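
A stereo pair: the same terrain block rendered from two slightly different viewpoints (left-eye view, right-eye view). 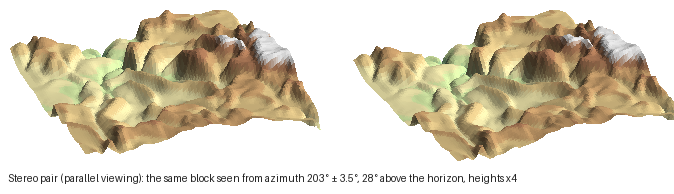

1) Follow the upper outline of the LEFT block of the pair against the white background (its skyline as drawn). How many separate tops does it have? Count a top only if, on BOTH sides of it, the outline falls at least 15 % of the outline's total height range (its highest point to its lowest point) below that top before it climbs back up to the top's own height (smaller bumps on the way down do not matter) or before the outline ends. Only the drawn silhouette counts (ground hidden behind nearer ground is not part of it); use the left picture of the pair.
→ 1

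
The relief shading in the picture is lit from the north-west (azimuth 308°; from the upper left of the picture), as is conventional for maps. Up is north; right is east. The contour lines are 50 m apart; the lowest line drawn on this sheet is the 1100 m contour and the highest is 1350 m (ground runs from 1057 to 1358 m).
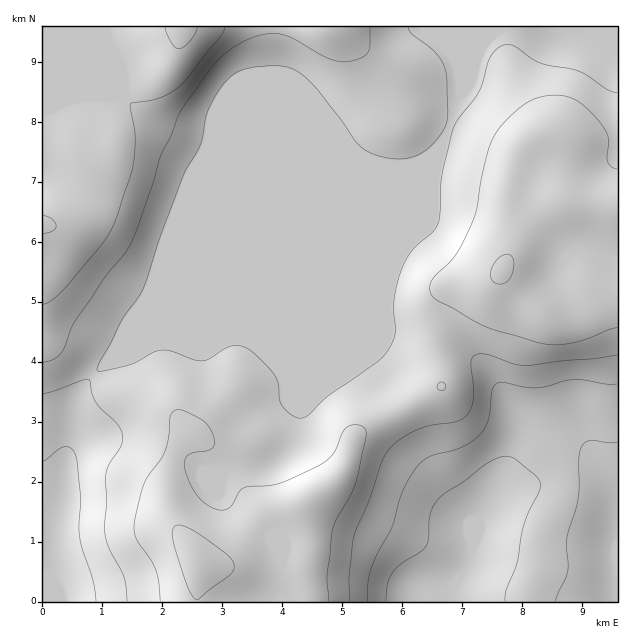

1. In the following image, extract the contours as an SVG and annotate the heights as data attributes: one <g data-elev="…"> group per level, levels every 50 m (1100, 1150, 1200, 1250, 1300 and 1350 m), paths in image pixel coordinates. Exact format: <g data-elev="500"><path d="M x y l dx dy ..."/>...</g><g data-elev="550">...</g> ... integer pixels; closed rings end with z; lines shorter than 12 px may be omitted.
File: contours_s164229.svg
<g data-elev="1100"><path d="M386 601l2-18 4-10 9-9 20-12 6-7 2-7 1-24 7-14 8-7 19-12 23-17 10-6 9-2 9 3 20 16 4 5 2 6-3 7-9 18-5 13-6 37-12 28-1 12"/><path d="M555 601l13-30-1-31 11-42 1-38 2-12 3-5 6-3 20 3 7-1"/></g><g data-elev="1150"><path d="M367 601l1-19 3-14 7-15 14-25 9-32 8-18 9-12 9-8 34-11 11-5 8-7 8-14 4-30 4-7 7-2 21 5 14 1 37-9 32 5 10 0"/><path d="M43 461l21-14 7 1 4 6 5 42 0 41 13 43 3 21"/></g><g data-elev="1200"><path d="M350 601l-1-25 5-39 15-38 15-42 10-13 18-12 18-6 27-5 10-6 4-7 2-9-2-35 2-8 5-2 7 0 29 10 12 2 91-11"/><path d="M43 394l45-15 2 2 3 15 3 7 20 20 5 7 2 8-1 6-13 21-3 9 1 28-2 27 4 18 15 30 3 24"/><path d="M617 93l-10-4-19-13-10-5-30-6-10-3-26-17-9 0-8 6-7 10-9 30-21 29-5 9-12 49-1 33-2 14-5 7-21 18-11 21-6 24-2 14 2 22-4 14-6 9-6 7-48 33-26 23-9 0-11-8-5-7-2-18-5-11-19-20-13-7-8 0-6 1-18 12-7 2-8-1-25-10-9 0-30 15-27 6-6-1 2-7 12-20 10-21 17-24 6-10 16-50 22-60 19-34 7-33 8-17 8-11 11-10 12-5 28-2 17 2 10 7 13 12 26 33 14 21 8 7 11 6 12 4 14 1 10-1 15-7 13-13 8-12 2-15-1-33-4-14-9-13-23-18-2-6"/></g><g data-elev="1250"><path d="M329 601l-2-25 5-45 4-11 14-24 6-15 10-43-1-9-7-4-9 1-6 6-9 21-11 10-43 20-36 5-5 4-9 15-4 3-6 0-12-5-10-9-8-13-6-17 1-7 4-5 19-3 4-3 3-6-3-9-4-8-6-5-17-9-7-1-5 1-3 5-2 22-4 16-16 23-5 9-9 39 0 7 3 8 14 20 5 11 3 12 1 18"/><path d="M439 390l3 1 3-2 1-2-1-4-3-1-3 1-2 4z"/><path d="M43 362l10-2 9-8 14-33 30-43 23-29 7-16 16-44 9-31 10-21 7-20 28-40 12-15 12-10 15-9 15-6 14-2 9 2 9 3 39 21 10 3 11-1 10-4 6-5 2-7 0-18"/><path d="M617 169l-6-2-3-5 1-21-4-11-10-13-14-14-12-6-13-2-17 2-13 6-21 18-12 17-7 22-9 48-4 14-16 31-8 10-15 14-4 11 1 6 5 5 43 25 15 6 47 13 15 2 16-2 45-15"/></g><g data-elev="1300"><path d="M194 598l5 1 30-23 5-6 0-6-7-9-26-20-16-8-9-2-4 6 2 13 13 41z"/><path d="M43 304l10-5 14-13 35-42 12-19 17-50 3-13 1-26-5-28 1-5 27-5 11-4 9-6 10-11 32-40 5-10"/><path d="M496 283l8 0 7-6 3-15-2-5-2-2-5-1-5 3-7 9-2 10 1 4z"/></g><g data-elev="1350"><path d="M43 234l10-3 3-5-4-7-9-4"/><path d="M165 27l7 16 4 5 3 1 5-2 7-7 5-7 1-6"/></g>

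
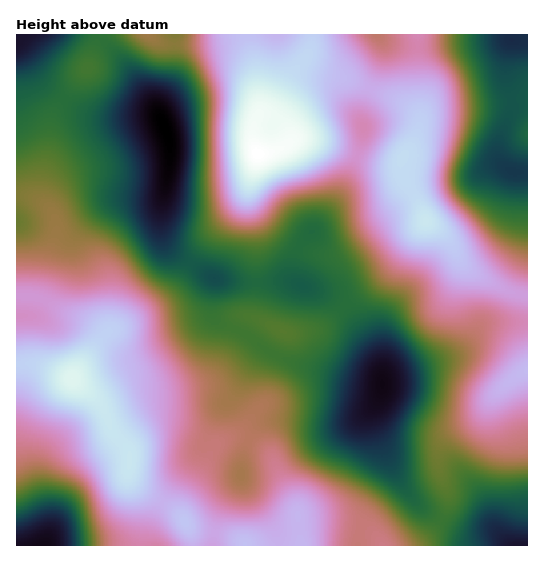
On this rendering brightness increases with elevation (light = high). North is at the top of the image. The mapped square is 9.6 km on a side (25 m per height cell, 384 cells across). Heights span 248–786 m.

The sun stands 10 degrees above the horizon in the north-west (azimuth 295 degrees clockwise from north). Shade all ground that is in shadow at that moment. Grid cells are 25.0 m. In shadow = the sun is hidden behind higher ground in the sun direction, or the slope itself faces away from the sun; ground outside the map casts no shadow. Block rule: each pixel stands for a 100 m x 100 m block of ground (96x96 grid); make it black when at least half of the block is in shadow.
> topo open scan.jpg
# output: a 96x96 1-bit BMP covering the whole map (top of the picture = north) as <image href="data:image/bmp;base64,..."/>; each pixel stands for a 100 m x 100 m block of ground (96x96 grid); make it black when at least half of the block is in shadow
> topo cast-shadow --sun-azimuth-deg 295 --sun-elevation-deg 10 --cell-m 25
<image width="96" height="96" href="data:image/bmp;base64,Qk2+BAAAAAAAAD4AAAAoAAAAYAAAAGAAAAABAAEAAAAAAIAEAAATCwAAEwsAAAIAAAAAAAAA////AAAAAAAAAAAAAAAAAAAAAAAAAAAAAAAAAAAAAAAAAAAAAAAAAAAAAAAAAAAAAAAAAAAAAAAYAAAAAAAAAAAABgB8AAAAAAAAAAAADwB8AAAAAAAAAAAADgB8AAAAAAAAAAAAAAB4AAAAAAAAAAAAAABwAAAAAAAAAAAAAAAgAAAAAAAAAAAAAAAAAAAAAAAAAAAAAAAAAAAAAAAAAAAAAAAAAAAAAAAAAAAAAAAAAAB4AAAAAAAAAAAAAAB8AAAAAAAAAAAAAAB8AAAAAAAAAAAAAAB8AAAAAAAAAAAAAAA4AAAAAAAAAAAAAAAAAAAAAAAAAAAAAAAAAAAAAAAAAAAAAAAAAAAAAAAAAAAAAAAAAAAAAAAAAAAAAAAAAAACOAAAAAAAAAAAAAAAfAAAAAAAAAAAAAAAfAAAAAAAAAAAAAAAPAAAAAAAAAAAAAAAGAAAAAAAAAAAAAAAAAAAAAAAAAAAAAAAAAAAAAAAAAAAAAAAAAAAAAAAAAAAAAAAAAAAAAAAAAAAAAAAAAAAAAAAAAAAAAAAA8AAAAAAAAAAAAAAA8AAAAAAAAAAAAAAA8AAAAAAAAAAAAAAAYAAAAAAAAAAAAAAAAAAAAAAAAAAAAAAAAAAAAAAAAB4AAAAAAAAAAAAAAD+AAAAAAAAAAAAAAD+AAAAAAAAAAAAAAB8AAAAAAAAAAAAAAA4AAAAAAAAAAAAAAAAAAAAAAAAAAAAAAAAAAAAAAAAAAAAAAAAAAAAAAAAAAAAAAAAAAAAAAAAAAAAAAAAAAAAAAAAAAAAAAAAAAAAAAAAAAAAAAAAAAAAAAAAAAAAAAAAAAAAAAAAAAAAAAAAAAAAAAAAAAAAAAAAAAAAAAAAAAAAAAAAAAAAAAAAAAAAAAAAAAAAAAAAAAAAAAAAAAAAAAAAAAAAAAAAAAA8AAAAAAAAAAAAAAH/gAAAAAAAAAAAAAf/wAAAAAAAAAAAAA//4AAAAAAAAAAAAA//8AAAAAAAAAAAAA//8AAADwAAAAAAAA//8AAAf8AAAAAAAA//+AAB/+AAAAAAAA//+AAB//AAAAAAAAf//AAD//gAAADAAAf//AAD//wAAADAAAP//gAH//4AAADAAAP//gAH//4AAAAAAAD//gAH//4AAAAAAAAP/gAH//4AAAAAAAAD/gAD//4AAAAAAAAB/wAD//wAAAAAAAAAfwAD//wAAAAAAAAAPgAB//wAAAAAAAAAHgAB//gAAAAAAAAAHAAB//gAAAAAAAAAAAAA//gAAAAAAAAAAAAA//gAAAAAAAAAAAAA//gAAAAAAAAAAAAA//AAAAAAAAAAAAAA//AAAB8AAAAAAAAA/+AAAD8AAAAAAAAAf+AAAD8AAAAAAAAAf8AAAB4AAAAAAAAAf4AAABgAAAAAAAAAfwAAAAAAAAAAAAAAfgAAAAAAAAAAAAAAOAAAAAAAAAAAAAAAAAAAAAAAAAAAAAAACAAAAAAAAAAAAAAAfgAAAAAAAAAAAAAB/AAAAAAAAAAAAAAB+AAAAAAAAAAAAAAD+AA="/>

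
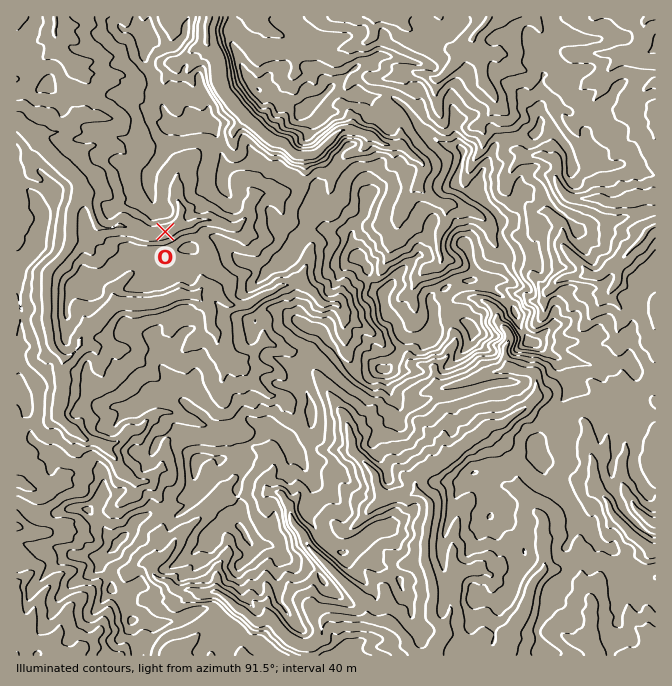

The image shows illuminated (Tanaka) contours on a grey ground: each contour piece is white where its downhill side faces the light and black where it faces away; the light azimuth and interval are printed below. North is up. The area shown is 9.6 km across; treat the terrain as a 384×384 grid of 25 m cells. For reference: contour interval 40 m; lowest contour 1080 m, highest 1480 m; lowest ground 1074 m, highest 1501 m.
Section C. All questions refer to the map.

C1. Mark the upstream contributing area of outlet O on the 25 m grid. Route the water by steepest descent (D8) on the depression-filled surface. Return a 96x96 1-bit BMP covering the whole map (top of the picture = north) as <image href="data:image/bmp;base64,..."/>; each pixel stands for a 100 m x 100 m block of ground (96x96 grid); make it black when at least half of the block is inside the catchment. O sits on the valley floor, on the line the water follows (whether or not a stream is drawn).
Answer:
<image width="96" height="96" href="data:image/bmp;base64,Qk2+BAAAAAAAAD4AAAAoAAAAYAAAAGAAAAABAAEAAAAAAIAEAAATCwAAEwsAAAIAAAAAAAAA////AAAAAAAAAAAAAAAAAAAAAAAAAAAAAAAAAAAAAAAAAAAAAAAAAAAAAAAAAAAAAAAAAAAAAAAAAAAAAAAAAAAAAAAAAAAAAAAAAAAAAAAAAAAAAAAAAAAAAAAAAAAAAAAAAAAAAAAAAAAAAAAAAAAAAAAAAAAAAAAAAAAAAAAAAAAAAAAAAAAAAAAAAAAAAAAAAAAAAAAAAAAAAAAAAAAAAAAAAAAAAAAAAAAAAAAAAAAAAAAAAAAAAAAAAAAAAAAAAAAAAAAAAAAAAAAAAAAAAAAAAAAAAAAAAAAAAAAAAAAAAAAAAAAAAAAAAAAAAAAAAAAAAAAAAAAAAAAAAAAAAAAAAAAAAAAAAAAAAAAAAAAAAAAAAAAAAAAAAAAAAAAAAAAAAAAAAAAAAAAAAAAAAAAAAAAAAAAAAAAAAAAAAAAAAAAAAAAAAAAAAAAAAAAAAAAAAAAAAAAAAAAAAAAAAAAAAAAAAAAAAAAAAAAAAAAAAAAAAAAAAAAAAAAAAAAAAAAAAAAAAAAAAAAAAAAAAAAAAAAAAAAAAAAAAAAAAAAAAAAAAAAAAAAAAAAAAAAAAAAAAAAAAAAAAAAAAAAAAAAAAAAAAAAAAAAAAAAAAAAAAAAAAAAAAAAAAAAAAAAAAAAAAAAAAAAAAAAAAAAAAAAAAAAAAAAAAAAAAAAAAAAAAAAAAAAAAAAAAAAAAAAAAAAAAAAAAAAAAAAAAAAAAAAAAAAAAAAAAAAAAAAAAAAAAAAAAAAAAAAAAAAAAAAAAAAAAAAAAAAAAAAAAAAAAAAAAAAAAAAAAAAAAAAAAAAAAAAAAAAAAAAAAAAAAAAAAAAAAAAAAAAAAAAAAAAAAAAAAAAAAAAAAAAAAAAAAAAAAAAAAAAAAAAAAAAAAAAAAAAAAAAAAAAAAAAAAAAAAAAAAAAAAAAAAAAAAAAAAAAADgAAAAAAAAAAAAAAf4AAAAAAAAAAAAAA/4AAAAAAAAAAAAPg/8AAAAAAAAAAAAPz/+AAAAAAAAAAAAP///AAAAAAAAAAAAP///AAAAAAAAAAAAP///AAAAAAAAAAAAP///AAAAAAAAAAAAf///AAAAAAAAAAAAf///gAAAAAAAAAAA////gAAAAAAAAAAA////gAAAAAAAAAAA///8AAAAAAAAAAAA///wAAAAAAAAAAAAf+fAAAAAAAAAAAAAf+AAAAAAAAAAAAAAP+AAAAAAAAAAAAAAP+AAAAAAAAAAAAAAH8AAAAAAAAAAAAAAH8AAAAAAAAAAAAAAA4AAAAAAAAAAAAAAAAAAAAAAAAAAAAAAAAAAAAAAAAAAAAAAAAAAAAAAAAAAAAAAAAAAAAAAAAAAAAAAAAAAAAAAAAAAAAAAAAAAAAAAAAAAAAAAAAAAAAAAAAAAAAAAAAAAAAAAAAAAAAAAAAAAAAAAAAAAAAAAAAAAAAAAAAAAAAAAAAAAAAAAAAAAAAAAAAAAAAAAAAAAAAAAAAAAAAAAAAAAAAAAAAAAAAAAAAAAAAAAAAAAAAAAAAAAAAAAAAAAAAAAAAAAA="/>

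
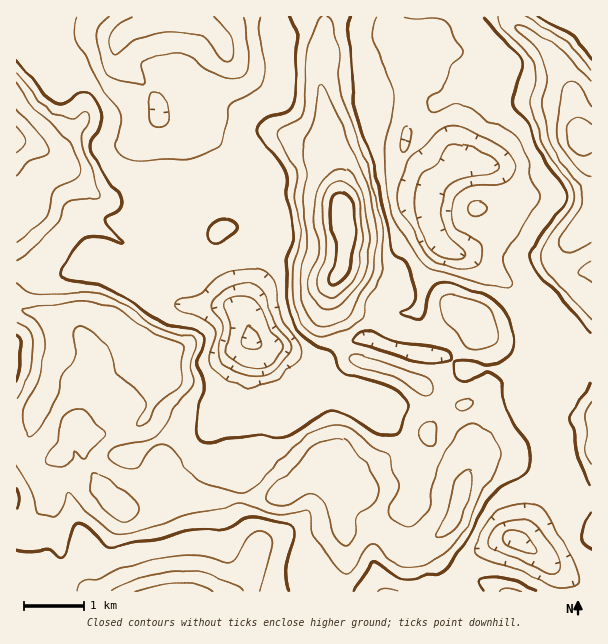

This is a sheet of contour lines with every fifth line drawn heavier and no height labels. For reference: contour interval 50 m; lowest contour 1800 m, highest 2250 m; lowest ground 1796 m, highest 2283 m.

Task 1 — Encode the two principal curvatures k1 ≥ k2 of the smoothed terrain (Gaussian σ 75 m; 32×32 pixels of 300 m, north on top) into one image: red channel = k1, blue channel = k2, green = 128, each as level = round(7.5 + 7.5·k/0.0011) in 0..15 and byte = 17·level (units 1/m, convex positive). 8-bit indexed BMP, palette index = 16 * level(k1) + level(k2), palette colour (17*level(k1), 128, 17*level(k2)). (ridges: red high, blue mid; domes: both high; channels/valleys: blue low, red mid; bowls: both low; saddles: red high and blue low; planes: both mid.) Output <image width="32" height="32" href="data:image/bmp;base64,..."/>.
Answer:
<image width="32" height="32" href="data:image/bmp;base64,Qk02CAAAAAAAADYEAAAoAAAAIAAAACAAAAABAAgAAAAAAAAEAAATCwAAEwsAAAABAAAAAAAAAIAAABGAAAAigAAAM4AAAESAAABVgAAAZoAAAHeAAACIgAAAmYAAAKqAAAC7gAAAzIAAAN2AAADugAAA/4AAAACAEQARgBEAIoARADOAEQBEgBEAVYARAGaAEQB3gBEAiIARAJmAEQCqgBEAu4ARAMyAEQDdgBEA7oARAP+AEQAAgCIAEYAiACKAIgAzgCIARIAiAFWAIgBmgCIAd4AiAIiAIgCZgCIAqoAiALuAIgDMgCIA3YAiAO6AIgD/gCIAAIAzABGAMwAigDMAM4AzAESAMwBVgDMAZoAzAHeAMwCIgDMAmYAzAKqAMwC7gDMAzIAzAN2AMwDugDMA/4AzAACARAARgEQAIoBEADOARABEgEQAVYBEAGaARAB3gEQAiIBEAJmARACqgEQAu4BEAMyARADdgEQA7oBEAP+ARAAAgFUAEYBVACKAVQAzgFUARIBVAFWAVQBmgFUAd4BVAIiAVQCZgFUAqoBVALuAVQDMgFUA3YBVAO6AVQD/gFUAAIBmABGAZgAigGYAM4BmAESAZgBVgGYAZoBmAHeAZgCIgGYAmYBmAKqAZgC7gGYAzIBmAN2AZgDugGYA/4BmAACAdwARgHcAIoB3ADOAdwBEgHcAVYB3AGaAdwB3gHcAiIB3AJmAdwCqgHcAu4B3AMyAdwDdgHcA7oB3AP+AdwAAgIgAEYCIACKAiAAzgIgARICIAFWAiABmgIgAd4CIAIiAiACZgIgAqoCIALuAiADMgIgA3YCIAO6AiAD/gIgAAICZABGAmQAigJkAM4CZAESAmQBVgJkAZoCZAHeAmQCIgJkAmYCZAKqAmQC7gJkAzICZAN2AmQDugJkA/4CZAACAqgARgKoAIoCqADOAqgBEgKoAVYCqAGaAqgB3gKoAiICqAJmAqgCqgKoAu4CqAMyAqgDdgKoA7oCqAP+AqgAAgLsAEYC7ACKAuwAzgLsARIC7AFWAuwBmgLsAd4C7AIiAuwCZgLsAqoC7ALuAuwDMgLsA3YC7AO6AuwD/gLsAAIDMABGAzAAigMwAM4DMAESAzABVgMwAZoDMAHeAzACIgMwAmYDMAKqAzAC7gMwAzIDMAN2AzADugMwA/4DMAACA3QARgN0AIoDdADOA3QBEgN0AVYDdAGaA3QB3gN0AiIDdAJmA3QCqgN0Au4DdAMyA3QDdgN0A7oDdAP+A3QAAgO4AEYDuACKA7gAzgO4ARIDuAFWA7gBmgO4Ad4DuAIiA7gCZgO4AqoDuALuA7gDMgO4A3YDuAO6A7gD/gO4AAID/ABGA/wAigP8AM4D/AESA/wBVgP8AZoD/AHeA/wCIgP8AmYD/AKqA/wC7gP8AzID/AN2A/wDugP8A/4D/AId2t4a3poaFdHR0lqSWlbmmlLR0g6aFhZbG9saVlKOWhHXHhZamp6enp6e4poSGuJaE6YKTybiloqWmp5Vgk6W5lbd0g7V0hIWGhpaWY3WnlZfYktXZ1+ikkHBgcIOnt8mnp3F1yLinl3aGl4ZScIGWuLiWtXWV5/mFclFzt6anpqenkqjJycfXt6eotMXZtHK2l6aEZHWF+KaTtqW2hnWVx4WUybiXhYWnx8fF1vnXpaeYqaiUhYXo14R1lpZ2Y7e3haXGl4WVuLd1dHRzlseXiJioh4Zzl7jXppaXlnSDx5e4lqNSY6e4doWXqKeVpsiouKe3hHSUl7eop6iFgrfnhJaX2MWlkpWGhZeXhoSEuLm6lYWzuZWGuZeXhoR0ldiWlbmWc9fJlYZ1dYanhnOEt5VzZIW4loWlhpd1haal2MiElbVkc9alc4aFhqindYSkg3R1Y7SVuMiFhnZ2hZSV55dllqWmqNnYtLXW1uandoWTc4TW+Kd0laeXhnd2cnTnp4Z1l5iIuMVyo3RBpOaFhOj49+aUpIOClJaGh4eFdMe4lnSXl6fZ+bZxQlNAsLKh0qOAgHJzlMi2poWHdnWDxbd0lrfn9qXF9teAgZWm2beScMbY1reV2smmhYd1gfjoyNfY+cZwcYKzkWByp7fYxsizhIRjpsjqyJSGhXDWlZSlyLekgHSGl8aCY4OTp9f5pGJyqJLY6aejk4Rw1feFhXKBgYKFhneHp8a2tJKnyPr6xqGntOWmkpKFgsf1g4SEl3Z1hpeXl4eFlpaXkqaF1feWgbfFcVCBl5fF2caVqIWFloa3p4aHhbe5loVzcpXG+KiTtZNwk5SlhpPH6bi4uJSGloV1h5iFptm4lnNyqNj4p5WlgJDKuZaGhYLX16e5hHO2xpaHh3eFlIWGgqSm6vuoc4NwksvKt5Z2c2Lkt5alx9eVhXeHh4eHh4dylaX3+LeBlXOStbi2xaZzUOSFdqjppXSHl5iXiIeHdmOVxaPltoKlhZVycVBypYGn9rfGyMZCdYaHh4eHh4aDlseol+aUlYO3hmR0dYWEprnquJeX1JWFhnWGl4eHlcbot6fI13GmcsaFdIeXhnO32vuWtqPY2ZWYdXWHmIeWpYWDxuilcqiDp7emp6eVlLbGx8dzUse3lZeFhoeYp6eWZGPn54OWmJWXqJeXhqamqMjHlXF1paaDlZeHhqeWhKWFg/jHhJeHhYaHiIiGhXS219lxhYenpnCoqJiYp1JztoaE+LiWdZd0hYaHh3ZSc+fnlXSHl6alYJWnqKimcnXIhnTXyIWFhYOohoeGgZT2+MiSh4enhaRjcIGCgnJ1hLiFlbbHhYZzY5R1hnS0+viUgoQ="/>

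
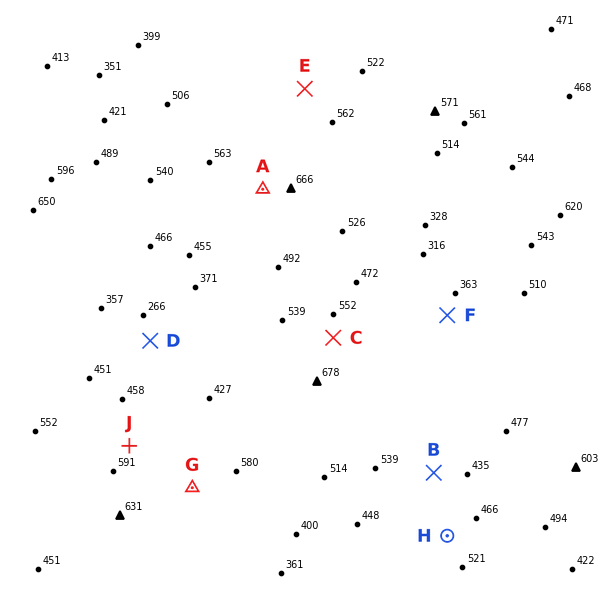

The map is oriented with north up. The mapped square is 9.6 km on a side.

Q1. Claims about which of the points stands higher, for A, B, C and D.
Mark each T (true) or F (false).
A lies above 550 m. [T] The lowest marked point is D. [T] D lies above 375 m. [F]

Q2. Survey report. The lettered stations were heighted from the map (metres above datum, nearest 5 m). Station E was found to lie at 530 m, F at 380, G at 590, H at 470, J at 540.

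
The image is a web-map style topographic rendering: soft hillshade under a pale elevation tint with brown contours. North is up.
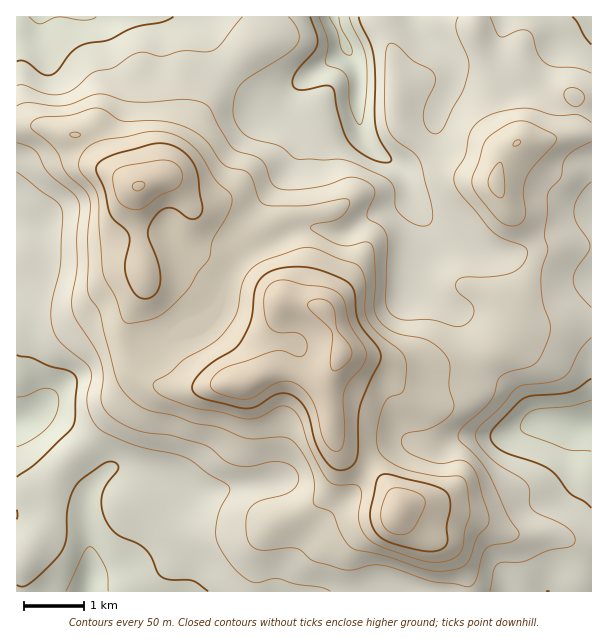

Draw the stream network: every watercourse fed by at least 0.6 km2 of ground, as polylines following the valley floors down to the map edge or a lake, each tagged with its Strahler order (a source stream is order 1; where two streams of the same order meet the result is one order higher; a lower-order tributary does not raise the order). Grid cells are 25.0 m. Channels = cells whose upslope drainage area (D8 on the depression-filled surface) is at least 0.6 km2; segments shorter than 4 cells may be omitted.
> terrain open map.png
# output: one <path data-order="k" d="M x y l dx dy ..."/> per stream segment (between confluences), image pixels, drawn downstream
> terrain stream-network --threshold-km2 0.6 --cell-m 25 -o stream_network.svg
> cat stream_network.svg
<path data-order="1" d="M192 591l-13 0"/><path data-order="2" d="M284 591l-6 0"/><path data-order="1" d="M323 591l-39 0"/><path data-order="1" d="M414 591l-48 0"/><path data-order="2" d="M89 584l0 7-2 0"/><path data-order="1" d="M110 569l-8 0-3 1-9 9 0 3-1 2"/><path data-order="1" d="M501 567l5 9 0 5 1 1 0 9 5 0"/><path data-order="1" d="M309 537l-18 20-6 10 0 3-1 2 0 19"/><path data-order="1" d="M551 501l3-1 18-18 0-44 12-12 7 0 0-1"/><path data-order="1" d="M174 495l-1 0-3-3"/><path data-order="2" d="M170 492l-9-9"/><path data-order="2" d="M92 486l-5 8 0 4-1 2 0 30 1 1 0 8 2 1 0 44"/><path data-order="2" d="M161 483l-5-4-6-3-12-3-1-2-5 0-1-1-23 0-16 16"/><path data-order="1" d="M102 474l-10 11 0 1"/><path data-order="1" d="M174 474l-1 9-12 0"/><path data-order="2" d="M417 444l29 0"/><path data-order="2" d="M446 444l12-6 43 0 2-1 7-2 12-6 3-3 3 0 5-3 31 0"/><path data-order="1" d="M288 437l0 27-3 6-10 10-3 2-6 0-2 1-9 0-1 2-9 0-2 1-9 0-1 2-9 0-2 1-7 0-2 2-16 0-2 1-25 0"/><path data-order="2" d="M564 423l27 0"/><path data-order="2" d="M27 417l-6 3-4 0 0 2"/><path data-order="1" d="M393 408l9 20 3 3 0 1 12 12"/><path data-order="1" d="M39 405l-12 12"/><path data-order="1" d="M59 393l-21 20-9 4"/><path data-order="1" d="M54 387l-6 8 0 1-6 6 0 2-13 13"/><path data-order="1" d="M501 384l36 36 8 0 1 2 17 0 1 1"/><path data-order="1" d="M591 375l0 48"/><path data-order="1" d="M159 344l3-3 5 0 3-2 3-3 1 0 3-3 2 0 3-3 10-6 26-25 0-2 7-10"/><path data-order="1" d="M288 341l-36 0-28-29-2 0 0-6 2-1 0-5 1-1 0-12"/><path data-order="1" d="M450 309l-3-3-6-3-4-4-2 0-21-21 0-9"/><path data-order="1" d="M408 291l2-3 0-4 1-2 2-12 1-1"/><path data-order="1" d="M17 287l0 4"/><path data-order="2" d="M225 287l2-2 0-4"/><path data-order="1" d="M591 284l0-5"/><path data-order="2" d="M227 281l1-2 0-3 3-3 5-9 15-15 6-3 3 0 4-3 3 0 5-3 3 0 19-10 5 0 1-2 20 0 1 2 5 0 1 1 21 0 6-4 2 0 7-8 11-6 3 0 1-1 6 0 2-2 6 0 6-3 10-10 0-12"/><path data-order="2" d="M414 269l2-8 3-3 1-4 5-6 0-26-9-12-2-6"/><path data-order="1" d="M489 252l-3 0-22-12-3 0-5-3-3 0-6-3-10-9-2 0-21-21"/><path data-order="1" d="M39 237l0-1-10-11"/><path data-order="1" d="M173 236l0 1 46 47 5 0 3-3"/><path data-order="1" d="M33 227l-4-2"/><path data-order="2" d="M29 225l-5 0-1-1"/><path data-order="2" d="M23 224l-6 0 0-3"/><path data-order="1" d="M45 222l-1 2-21 0"/><path data-order="2" d="M591 206l0 7"/><path data-order="2" d="M414 204l-3-6-1-12-2-1"/><path data-order="1" d="M566 203l21 0 4 3"/><path data-order="1" d="M591 186l0 20"/><path data-order="3" d="M408 185l0-3-1-2-2-6-13-13-9-5-20-19 0-3-3-6 0-9-1-2 0-42-2-1 0-6-7-15-8-8"/><path data-order="1" d="M282 183l0-1 8-9 4-9 0-3 2-2 0-39-3-3 0-24 24-24"/><path data-order="1" d="M17 180l0 41"/><path data-order="1" d="M255 129l3-3 3-6 42-42"/><path data-order="1" d="M437 122l0-8 1-1 0-3 14-24 0-24-3-6-32-32 0-4-1-3-2 0"/><path data-order="1" d="M252 117l2-1 7-2 9-4 32-32 1 0"/><path data-order="1" d="M525 89l-6 0-6-3-15-15-1-3 0-18 1-2 0-4 2-2 0-4 1-2 0-6 2-1 0-12 3 0"/><path data-order="2" d="M303 78l3-3 11-6"/><path data-order="1" d="M114 72l-3-6 0-21-1-1 0-12-2-3-12-12"/><path data-order="2" d="M317 69l6-4 1 0 5-5 1 0 11-10 1 0 0-5"/><path data-order="1" d="M47 60l0-3-2-1 0-3-3-6 0-5-1-1 0-24"/><path data-order="3" d="M342 45l-1-3 0-10-5-8-1-7"/><path data-order="2" d="M96 17l-15 0"/><path data-order="1" d="M200 17l-104 0"/>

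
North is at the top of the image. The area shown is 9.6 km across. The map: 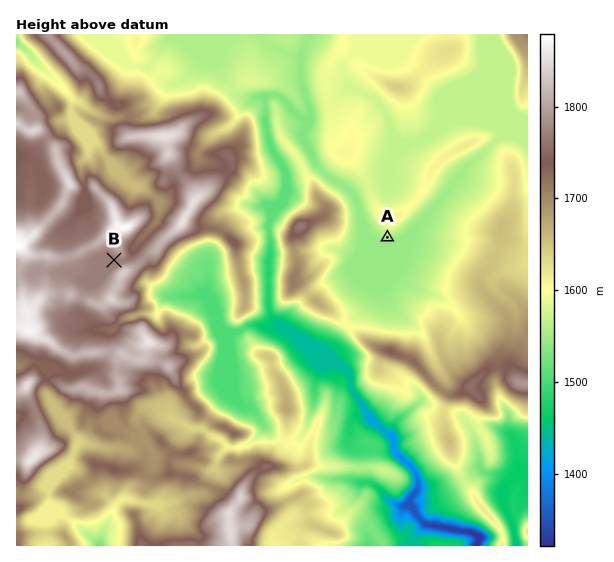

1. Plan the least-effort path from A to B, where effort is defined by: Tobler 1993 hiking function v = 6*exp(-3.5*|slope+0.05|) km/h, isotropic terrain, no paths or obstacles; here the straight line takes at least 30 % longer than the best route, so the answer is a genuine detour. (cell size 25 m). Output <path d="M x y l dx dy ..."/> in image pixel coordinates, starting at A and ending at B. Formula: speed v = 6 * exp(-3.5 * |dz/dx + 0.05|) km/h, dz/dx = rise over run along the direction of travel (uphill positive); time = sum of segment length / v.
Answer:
<path d="M387 237l-8-4-37-37-19-9-5-6-5-2-3 0-3 1-9 19-5 2-6 6-8 4-10 0-3 1-7 0-2 1-18 0-2 2-10 0-58 29-11 11-3 1-9 0-13 7-11 0-3-2-2 0-3-1"/>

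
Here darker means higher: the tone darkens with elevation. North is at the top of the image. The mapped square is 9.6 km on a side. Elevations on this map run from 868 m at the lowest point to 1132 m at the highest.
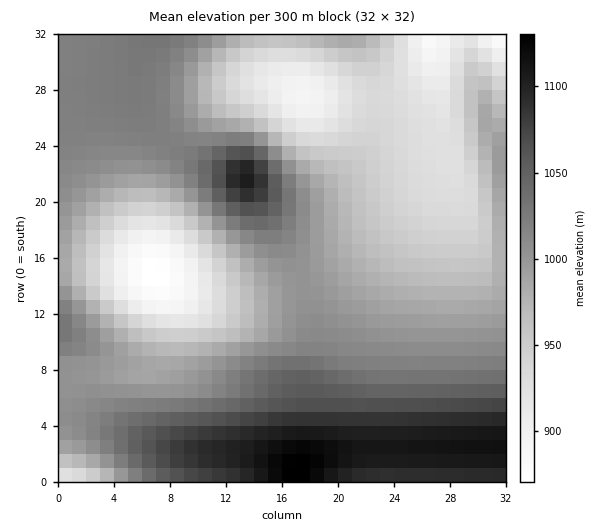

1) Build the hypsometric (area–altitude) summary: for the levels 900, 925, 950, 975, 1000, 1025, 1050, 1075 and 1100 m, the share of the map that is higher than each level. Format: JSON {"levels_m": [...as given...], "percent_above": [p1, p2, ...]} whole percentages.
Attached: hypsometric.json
{"levels_m": [900, 925, 950, 975, 1000, 1025, 1050, 1075, 1100], "percent_above": [96, 89, 75, 63, 47, 26, 17, 12, 6]}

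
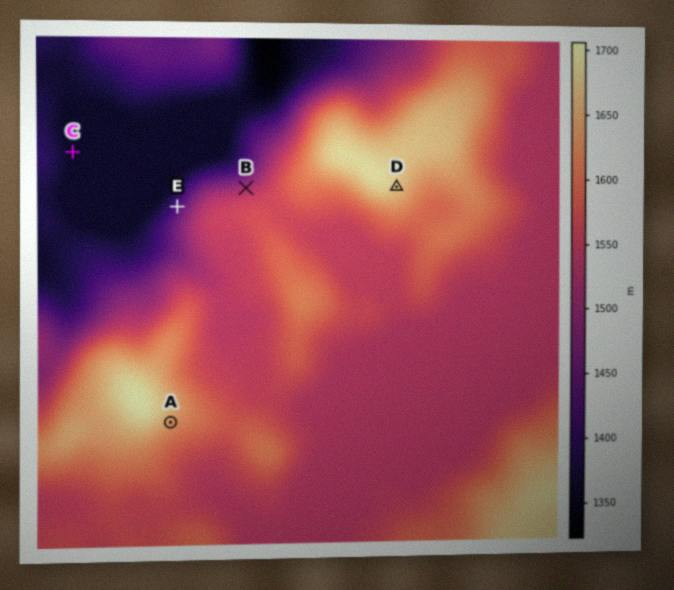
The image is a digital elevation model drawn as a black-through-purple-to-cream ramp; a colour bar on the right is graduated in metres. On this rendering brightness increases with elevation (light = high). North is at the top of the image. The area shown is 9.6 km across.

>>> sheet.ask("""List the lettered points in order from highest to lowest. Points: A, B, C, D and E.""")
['D', 'A', 'B', 'E', 'C']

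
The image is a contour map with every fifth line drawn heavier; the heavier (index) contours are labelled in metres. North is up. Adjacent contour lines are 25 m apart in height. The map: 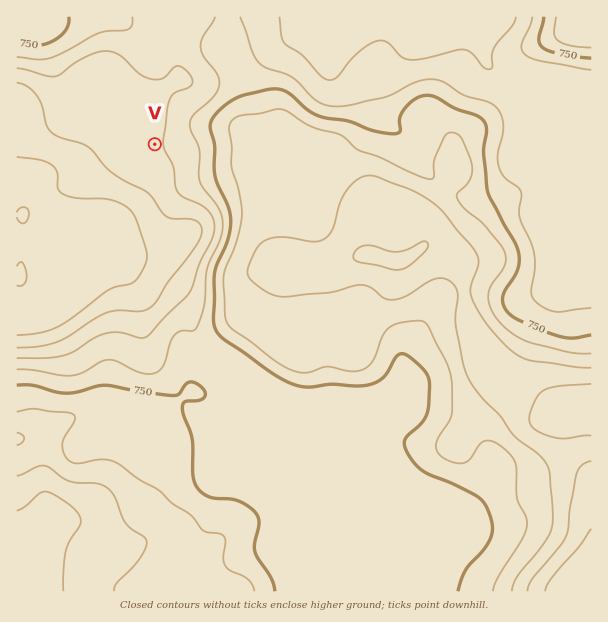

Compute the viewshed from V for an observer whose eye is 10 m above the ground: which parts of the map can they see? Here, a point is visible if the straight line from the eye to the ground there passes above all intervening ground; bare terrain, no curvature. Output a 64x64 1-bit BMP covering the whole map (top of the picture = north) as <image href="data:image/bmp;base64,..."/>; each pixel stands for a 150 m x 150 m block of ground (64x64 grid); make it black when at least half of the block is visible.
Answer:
<image width="64" height="64" href="data:image/bmp;base64,Qk0+AgAAAAAAAD4AAAAoAAAAQAAAAEAAAAABAAEAAAAAAAACAAATCwAAEwsAAAIAAAAAAAAA////AAAAAAAAAAAAAAAAAAAADAAAAAAAAAAMAAAAAAAAAAgAAAAAAAAACAAAAAAAABgIAAAAAAAAEAAAAAAAAAAw8AAAAAAADvBwAAAAAAD/8CAAAAAAAP/wAAAAAAAA//AAAAAAAAD/4AAAAAAAAP3gAAAAAAAAcAAAAAAAAAAAAAAAAAAAAAAAAAAAAAAAAAAAAAAAAAAAAAAAAAAAAB4BwAAAAAAA/5/AAAAAAAD//8AAAAAAAP//xAAAAAAA///+AAAAAAD///wAAAAAAP///AAAAAAA///4AAAAAAD///AAAAAAAP//8AAAAAAA///8AAAAAAD///4AAAAAAH///wAAAAAAf///AAAAAAD///8AAAAAAP///wAAAAAA////gAAAAAD////AAAAAAP//z8AAAAAA/8OHwAAAAAD/A4PgAAAAAP4DAcAAAAAA/AEBwAAAAAD8AAHAAAAAAPwAA4AAAAAA+AHHgAAAAADwA/8AAAAAAOAH/wAAAAAAwB//AAAAAADgH/8AAAAAAP4//4AAAAAAB///gAAAAAAH//8AAAAAAAP//gAAAAAAA//AAAAAAAAD/4AAAAAAAAf/gAAAAAAAH//AAAAAAAD//8AAAAAAAP///wAAAAAA///+AAAAAAD//3wAAAAAAP/8EAAAAAAAP/wAAAAAAAAf8AAAAAAAAA=="/>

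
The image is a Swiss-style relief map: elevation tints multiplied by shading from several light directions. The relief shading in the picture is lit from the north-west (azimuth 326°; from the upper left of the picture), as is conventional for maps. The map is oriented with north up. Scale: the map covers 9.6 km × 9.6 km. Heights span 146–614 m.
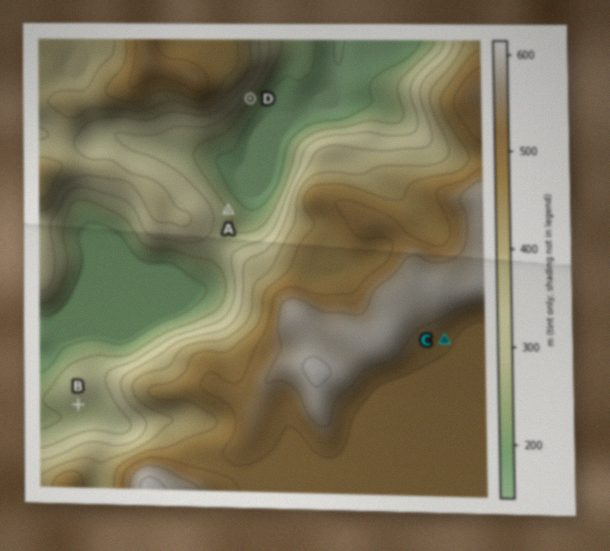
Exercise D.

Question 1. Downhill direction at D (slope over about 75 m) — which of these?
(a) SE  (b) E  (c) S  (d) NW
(a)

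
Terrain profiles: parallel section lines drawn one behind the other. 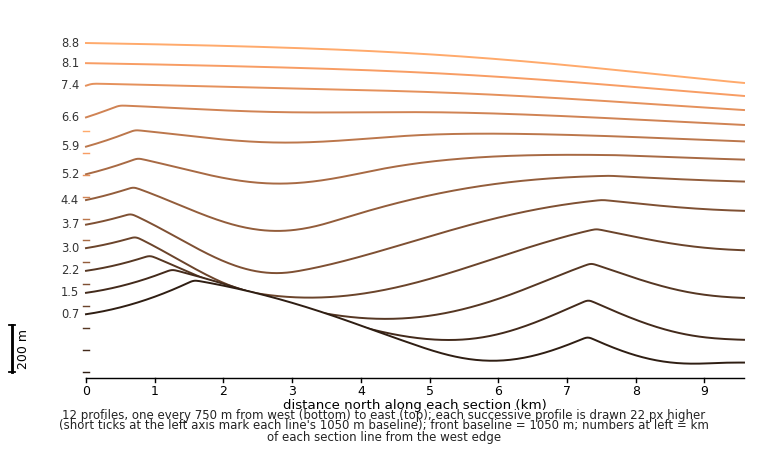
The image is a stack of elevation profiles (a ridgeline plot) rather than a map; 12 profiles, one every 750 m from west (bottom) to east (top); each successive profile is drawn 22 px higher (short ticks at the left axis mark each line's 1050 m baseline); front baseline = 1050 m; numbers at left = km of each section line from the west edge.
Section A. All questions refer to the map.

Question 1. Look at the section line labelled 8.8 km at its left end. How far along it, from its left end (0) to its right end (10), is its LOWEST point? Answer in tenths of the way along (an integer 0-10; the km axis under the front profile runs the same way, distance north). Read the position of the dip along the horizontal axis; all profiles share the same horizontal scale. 10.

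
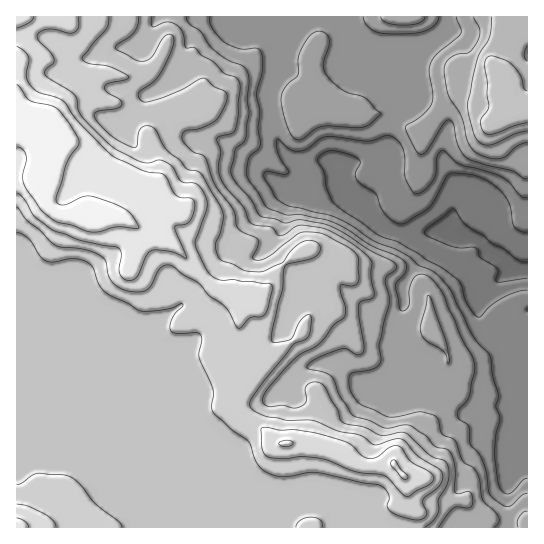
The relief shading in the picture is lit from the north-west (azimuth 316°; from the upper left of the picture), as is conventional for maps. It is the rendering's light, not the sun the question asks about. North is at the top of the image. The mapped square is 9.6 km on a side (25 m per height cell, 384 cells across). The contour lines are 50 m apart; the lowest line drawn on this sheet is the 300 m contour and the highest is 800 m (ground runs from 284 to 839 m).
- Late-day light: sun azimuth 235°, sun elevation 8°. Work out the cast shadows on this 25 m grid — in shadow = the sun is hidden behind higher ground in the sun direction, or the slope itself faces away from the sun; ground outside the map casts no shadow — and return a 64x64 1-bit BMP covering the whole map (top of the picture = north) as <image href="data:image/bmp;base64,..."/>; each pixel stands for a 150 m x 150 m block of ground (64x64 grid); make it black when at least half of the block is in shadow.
<image width="64" height="64" href="data:image/bmp;base64,Qk0+AgAAAAAAAD4AAAAoAAAAQAAAAEAAAAABAAEAAAAAAAACAAATCwAAEwsAAAIAAAAAAAAA////AAAAAAAAAAAAABAAAGAAAAAAIAAY4AAAAAAAPDwAAAAAAAA+fAAAAAAAAAZ+AAAAAAAAB34AAAAAAAAffgAAAAAAAP//AAAAAAAQ//8AAAAAAHn//gAAAAAB/f/+AAAAAD////4AAAAA/////gAAAAP/////AAAAB/H///8AAAAH4f/n/wAAAAPD/+D/AAAAAAP/gD4AAAAAB/gAHAAAAAAD4AA4AAAAAACAAHgAAAAAAAAA8AAAAAAACAHwAAAAAAAYA/AAAAAAABgD8AAAAAAAMgfwAAAAAIAyB+AAAAABwHMH4AAAAAHA44/wAAAAAOCHj/AAAAAG4A+f+AAAAN7gH5/4AAAB3gA8//AAAAPeAD//8AAAB+AAf//wAAAPwAH//+AAAB+cD//+AAAAMD/f//4AAABAP////gAABwJ////+AAAeA/////wAAAAb////jAAAAB////8AAAAAP///AAAAAAG///AADAAAB///+AAIAAAf///4AAAAAD///+AAAAAAf3//wAAAAAH/eE/AAAAAA/8AD4AAAAAH/wAfAAAAAA//AB8AAAAAf/8AHwAAAAD//wAfAAAAAP/wAF+AAAAA/AAA/4AAAAN4AgD/gAAABwMGAP+AAAAPDAAR/YAAAA94AAn8AAAAAAAAH/gAAAAAAAAf8AAAAAAAAZ/gAAAAAA=="/>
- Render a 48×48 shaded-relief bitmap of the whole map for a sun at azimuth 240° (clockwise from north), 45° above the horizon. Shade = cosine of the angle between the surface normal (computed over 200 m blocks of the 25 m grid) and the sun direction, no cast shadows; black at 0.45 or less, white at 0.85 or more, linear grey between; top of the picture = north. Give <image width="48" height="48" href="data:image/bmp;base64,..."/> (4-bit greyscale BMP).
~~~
<image width="48" height="48" href="data:image/bmp;base64,Qk32BAAAAAAAAHYAAAAoAAAAMAAAADAAAAABAAQAAAAAAIAEAAATCwAAEwsAABAAAAAAAAAAAAAAABEREQAiIiIAMzMzAERERABVVVUAZmZmAHd3dwCIiIgAmZmZAKqqqgC7u7sAzMzMAN3d3QDu7u4A////AGVoiIiIiJmImqqqqruoiId5vNuGest3m2Z4iIiIiJmJmqqqqqqYiIic3dplerhVm3iJiIiIiJmaqqqqqqqZmZrMzchmiXMlm5mZiIiImZqqqqqqq7qqu7zM38mGV2IlmqmYiIiJmqqqqqqqzMu7vM3d77hzFGMmmqmZmYiJqqqqqqq83cu7ze3L23QxE1M2mqqZmZiZqqqqqqu87su83ch5qDESI0RXmqqZqpmZqqqqqry87su7qWRXhRAkM1ZnmqqpqpmZqqqpmszN7Jd2VDREQyJFVWd4mqqpqZmZqqqpq8zMp1VVVEQyRUVmZ3h3iaqpmZmZqqqqrMzJVFZnhkNEZ3iHd4iHiZmZmZmaqqqqvMymVnealSNniZqYiIiIipmZmZmaqqqqu8ynVom7gzWJmqqqmHiHmpmZmZmaqqqru8yodnm5U0eaqqqql3hmq5mZqZmqqru6q8uZl2iYZnmqmaqqmHZXq6qqqqqqqruqu7uYmYeImaupiZqrqGVoq6qqqqqqqruqqruomZiJmruWeaq7lkVoq6qqqqqqqruqqrupmYmpiapmeKvKdDV5q6qqqqqqqru6qry5mIqoeJhneKy4UzaZqpmqqqqqu7uqq8zKmHmpiIZod6unQjipmZqqqaq7zLqqrM3LpliqmHWJZpymMkipmZqqmavN3Kmazdy6hVeql2eYVJylElipmZqZmbzu25ib3bmYdlaZmImGNaxyFHiZiKqZmr3+yXi92nd1Z2eamrlVZ5gwNoiIiKqqq879uHnOpFdleImqq7dFZTIjV4iJmqvMvN7tuZvKVGd3iau6moMBEAJGiZiazLzd3e3MyqumVniHeJqoZRAAATV4mZq8zM7+7ty7y6hmd4hmZniEIAABV4iZmqvMzO/+3cuqqHeJdnZEVEVAAAA3vKmZqru7zf/8u6mYZnq5ZmQzMzQhEjWL3KmYm7qs3f/JmZd2eKuXZCESI0ZWd3isy7qHi7q83f6oiYiImqlmYgAjNHiZmJq8y7qGirvN7uyYiZmaqZdFUQI0R5qZiKu7u7uWe83v/tuYiaqZdWY0QyRVeamIeKuqq8uXne/+3MyoialkJHY0VVVmiXiZiru6vNyIz//bqtupiYURSaVGd2Z4h3u5m8zLve2Y3/7KmbqZh0AEm5ZniImGVq7Jm93LveyYz//JmqqZcwBYqoeJqql0R825rMu6vMqYv//KqpmYQBaaqZmZuphUR8yqqqqZqpqZz/27qodlImmpiJmZqodTSMuaqpmZmZqr79zLqVRERoiId5mZqYZCSbqaqYiJmaq97c3bhzNWeIiZmYmZmHZTSLqqmImZmqrN7L3bhjV5mIiZiIiJmGVUV6uqmJmqqqrN273aZFaId3h3Z5iIl0RVZ5u6mJqqqqq8ub23RGd2eYh3eKp3hTRniJu6mJqqqqqrqbyXd3Z4qpiJiap1ZDaJmJq6mJqqqqqqqry6mYibuoiZh4lkRFiZmZqqmJq8zMuqq93bqZmaqYiZhmdUVXiZmZqpmarO7cqIrO3cqQ=="/>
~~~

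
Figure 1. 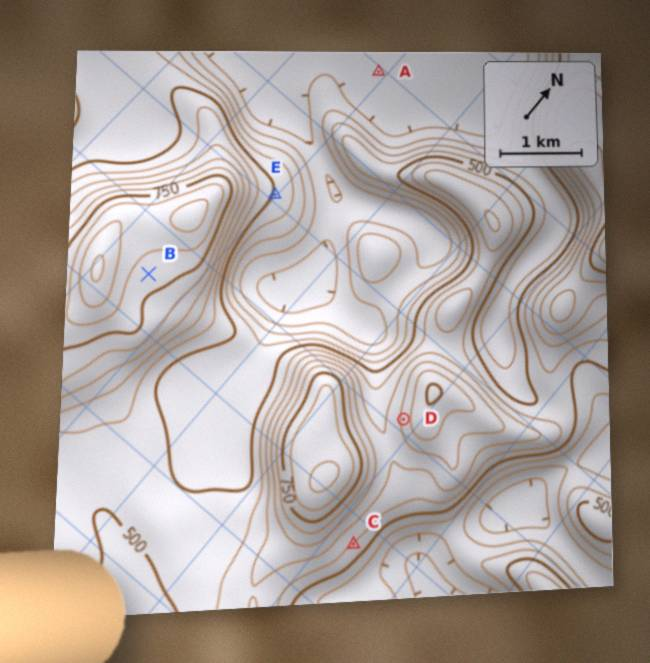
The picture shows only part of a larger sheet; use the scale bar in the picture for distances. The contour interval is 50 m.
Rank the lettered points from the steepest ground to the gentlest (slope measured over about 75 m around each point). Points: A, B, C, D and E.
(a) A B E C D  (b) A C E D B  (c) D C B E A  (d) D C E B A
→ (d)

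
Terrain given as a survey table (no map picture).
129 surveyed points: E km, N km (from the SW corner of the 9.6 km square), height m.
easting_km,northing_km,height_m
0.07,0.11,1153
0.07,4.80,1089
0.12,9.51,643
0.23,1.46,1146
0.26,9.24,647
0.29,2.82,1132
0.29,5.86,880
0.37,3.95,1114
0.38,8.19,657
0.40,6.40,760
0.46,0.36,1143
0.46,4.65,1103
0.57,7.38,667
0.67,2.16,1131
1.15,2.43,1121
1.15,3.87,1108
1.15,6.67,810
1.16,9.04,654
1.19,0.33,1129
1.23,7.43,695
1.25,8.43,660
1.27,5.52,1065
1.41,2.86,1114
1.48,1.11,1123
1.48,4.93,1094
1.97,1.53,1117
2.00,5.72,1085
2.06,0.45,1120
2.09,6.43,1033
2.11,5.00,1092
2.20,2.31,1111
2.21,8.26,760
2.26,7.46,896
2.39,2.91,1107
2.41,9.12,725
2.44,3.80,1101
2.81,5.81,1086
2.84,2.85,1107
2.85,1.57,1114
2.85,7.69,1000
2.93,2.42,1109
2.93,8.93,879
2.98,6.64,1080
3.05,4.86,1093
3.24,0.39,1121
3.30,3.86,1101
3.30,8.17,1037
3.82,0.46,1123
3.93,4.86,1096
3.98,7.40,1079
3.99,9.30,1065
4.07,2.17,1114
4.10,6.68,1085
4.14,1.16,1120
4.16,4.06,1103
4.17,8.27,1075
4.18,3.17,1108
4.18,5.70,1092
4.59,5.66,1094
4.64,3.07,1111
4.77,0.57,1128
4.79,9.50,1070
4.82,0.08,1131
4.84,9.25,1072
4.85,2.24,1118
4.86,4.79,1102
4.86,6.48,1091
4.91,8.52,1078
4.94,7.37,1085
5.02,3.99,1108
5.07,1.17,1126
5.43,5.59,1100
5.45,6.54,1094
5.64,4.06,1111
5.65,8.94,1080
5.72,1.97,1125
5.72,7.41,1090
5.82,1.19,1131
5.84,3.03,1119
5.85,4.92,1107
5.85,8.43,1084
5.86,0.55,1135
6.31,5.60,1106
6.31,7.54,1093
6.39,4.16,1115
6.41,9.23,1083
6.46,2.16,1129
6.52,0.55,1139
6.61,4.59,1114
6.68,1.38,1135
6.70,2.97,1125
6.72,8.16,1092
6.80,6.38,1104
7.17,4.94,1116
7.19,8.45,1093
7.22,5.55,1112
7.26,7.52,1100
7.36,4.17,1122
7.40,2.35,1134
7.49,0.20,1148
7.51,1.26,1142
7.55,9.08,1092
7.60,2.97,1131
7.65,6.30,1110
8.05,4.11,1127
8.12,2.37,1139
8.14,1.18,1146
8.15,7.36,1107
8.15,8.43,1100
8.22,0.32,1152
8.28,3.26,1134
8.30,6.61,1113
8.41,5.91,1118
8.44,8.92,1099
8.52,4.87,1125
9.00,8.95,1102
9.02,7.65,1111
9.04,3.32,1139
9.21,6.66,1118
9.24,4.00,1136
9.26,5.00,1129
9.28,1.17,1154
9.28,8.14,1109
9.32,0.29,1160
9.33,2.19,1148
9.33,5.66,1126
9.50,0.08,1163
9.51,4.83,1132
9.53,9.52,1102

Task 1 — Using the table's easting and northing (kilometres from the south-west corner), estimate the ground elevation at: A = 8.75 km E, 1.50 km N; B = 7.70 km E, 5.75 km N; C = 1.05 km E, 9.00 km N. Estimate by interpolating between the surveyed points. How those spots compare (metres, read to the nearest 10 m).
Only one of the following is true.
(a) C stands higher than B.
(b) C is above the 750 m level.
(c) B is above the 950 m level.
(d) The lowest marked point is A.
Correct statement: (c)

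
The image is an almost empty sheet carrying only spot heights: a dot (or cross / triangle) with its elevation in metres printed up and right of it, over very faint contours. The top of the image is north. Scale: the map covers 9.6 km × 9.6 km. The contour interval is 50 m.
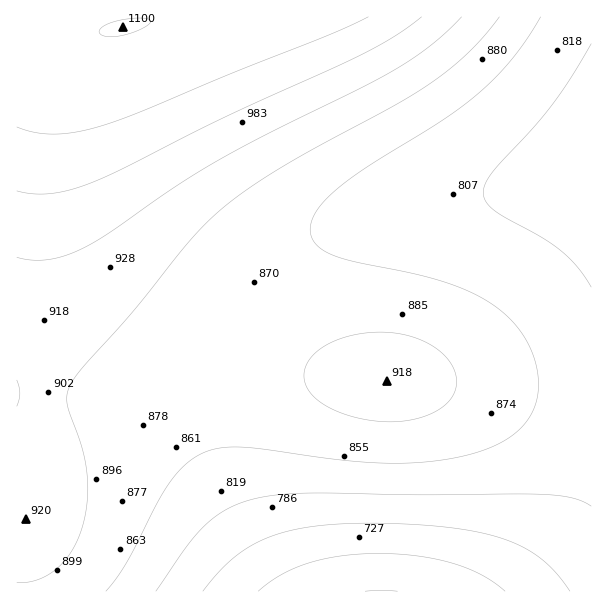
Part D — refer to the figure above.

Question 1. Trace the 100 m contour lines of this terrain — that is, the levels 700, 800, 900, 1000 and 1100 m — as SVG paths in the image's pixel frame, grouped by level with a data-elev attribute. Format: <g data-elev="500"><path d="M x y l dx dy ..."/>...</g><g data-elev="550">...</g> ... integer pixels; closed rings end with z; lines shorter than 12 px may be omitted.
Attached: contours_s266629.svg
<g data-elev="700"><path d="M258 591l23-16 28-12 32-7 37-3 39 3 36 7 29 12 23 16"/></g><g data-elev="800"><path d="M156 591l32-46 20-23 12-9 13-7 28-9 23-3 28-1 104 2 120-1 34 3 12 4 9 5"/><path d="M591 287l-12-18-15-15-21-16-49-28-8-9-3-9 2-9 6-9 60-67 19-27 21-36"/></g><g data-elev="900"><path d="M17 583l10-1 12-3 9-4 10-8 9-9 7-10 9-24 4-24 0-26-5-27-15-42 0-10 3-9 11-17 53-58 54-68 32-33 38-28 48-29 96-52 36-23 33-28 28-33"/><path d="M386 422l21-1 18-5 15-7 10-9 6-11 0-12-4-12-10-12-13-9-16-7-17-4-19-1-20 2-18 5-16 8-11 9-6 10-2 11 3 10 8 11 13 9 17 7 21 6z"/><path d="M17 380l3 13-3 13"/></g><g data-elev="1000"><path d="M17 191l18 3 19-1 21-5 26-9 123-62 139-63 33-19 26-18"/></g><g data-elev="1100"><path d="M105 36l12 0 14-3 14-6 6-6-4-2-10-1-26 5-7 3-5 4 1 3z"/></g>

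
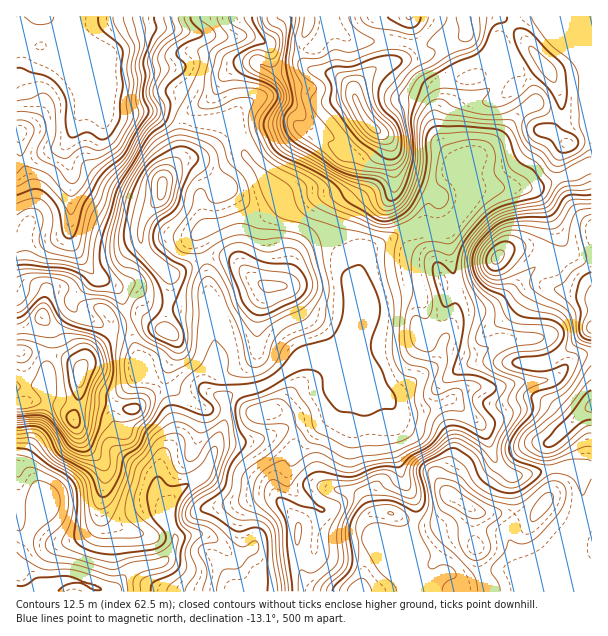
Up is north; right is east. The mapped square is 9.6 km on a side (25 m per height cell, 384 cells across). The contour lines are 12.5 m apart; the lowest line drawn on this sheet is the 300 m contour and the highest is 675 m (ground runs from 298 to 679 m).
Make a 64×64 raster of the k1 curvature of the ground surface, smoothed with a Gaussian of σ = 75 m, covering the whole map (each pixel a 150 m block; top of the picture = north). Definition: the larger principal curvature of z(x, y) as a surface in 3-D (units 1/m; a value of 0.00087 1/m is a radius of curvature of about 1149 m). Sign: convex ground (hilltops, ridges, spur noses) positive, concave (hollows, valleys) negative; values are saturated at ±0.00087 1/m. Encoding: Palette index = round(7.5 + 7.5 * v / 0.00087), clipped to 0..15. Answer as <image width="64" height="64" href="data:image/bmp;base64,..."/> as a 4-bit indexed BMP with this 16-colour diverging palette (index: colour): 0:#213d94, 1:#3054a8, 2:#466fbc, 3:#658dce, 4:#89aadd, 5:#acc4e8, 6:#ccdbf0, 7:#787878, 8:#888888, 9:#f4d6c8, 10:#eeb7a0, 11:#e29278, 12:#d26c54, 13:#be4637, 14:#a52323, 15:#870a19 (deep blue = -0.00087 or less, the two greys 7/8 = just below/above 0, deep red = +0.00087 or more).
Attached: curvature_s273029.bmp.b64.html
<image width="64" height="64" href="data:image/bmp;base64,Qk12CAAAAAAAAHYAAAAoAAAAQAAAAEAAAAABAAQAAAAAAAAIAAATCwAAEwsAABAAAAAAAAAAlD0hAKhUMAC8b0YAzo1lAN2qiQDoxKwA8NvMAHh4eACIiIgAyNb0AKC37gB4kuIAVGzSADdGvgAjI6UAGQqHAKh3iZh3dYqru6mYmZmIdsyr3typmZh3eIh5mYiId3eIuHh3d3iZq7u6mYiZiIh33ZmZrbiIiIiId4qYh3d3eIipmYd3iKmIh2iZial4iInch3V82Xd3iId3mpd3d4h4iJmaqZiJmXeIVZqap3iIiex3ZWzYiIiIiHiql3d4iIiIiau7qZmJmZqYq7uYiHeK63d3fch4iHiIirqpiIiIiIiZqru6qZmrzcl6qYipZnrriIiet3iHeIiaqpiImIiIiJmZmru6q8zdyGqXiahVauuIma63eIeJmIiZh3ipiIiIqId4m8qaqqiKzJiZqXZ725iJrth4qqqneJmHeJqIiIiod2eL25mIh3nf26mamZzal2eM/d79usl5vMy6mqiIh6d3dnrsqYeHeb79uqqrzbiIZnrM3sqJy63u3My7uoiHp3dmad7Jd3h4qs3LqarLiImZq7qah2e97rh4mrvLmIind2VYztmHd4iJiaqYmbiJq9/+uplmeO/Khnd2isy5iLd3ZWnO2oh3iZhli6mZqIqrzKm92oic/JqHiFRnq6mHqIiGis7admeJuoaLuZmoeJqoZYrNzP/piZmIl3iqiHaHirmt/bqGh3ismIq5iJp4mpdmiZic//2pqoi7maqHd3ebzd/6iqqXeJuneamHiZial2eId3mYz9u6mt7d3amIh3ed/7Z6zIZ3ird3qYh4qZiId4h3d2V965mazu7v2YeVNH7/qJvbdnd5uHeqmIiqh4d3iHd2VYzrh2iazL38hqU2v/6ZmcyIh2iqh6uZiZl3d3eIh3d4rMmGV4mqqt/Hy87//Zd53rmHeKy5rMy6qYh3eIiId3iqmIeId4mYnfz//9vemaz/+4is3bnN3cuYiIiId4h3eJmImrqXeZiJzd3KeN+Xm6z8qruodqqJu5iHd3h3d3iaqGebqru8ypicmYd474aZaKqZmHiHmHeKqYd3d3d3eIrbd4h2eKqYeJyZd3jvuLhmiJmHebupiIiamId3d4iId664dneImYdmnJl3ed/buHd4qoiJmqu5mIiZiHh3eJl3id26u7u7qXeMqYebzdynd3ebqZh4irqod4iIeIiImoiYm7vO///+l4vcu7us66h2dozbiHd5uph3d4iIiIibqqmImZqrqazZecupiL3cuYeYr/qIiHi6iHd4iIiIiJu6mIiqmIiHZq7LmYec26u6mc7/yYiIebqIiIiYiIiIi7mHd5yneIdlSf+rq9uHibqZ3ty4d3eJuod4mZiIh3iLuZh3irqZh3VXz53vtmd666qpuqmId4q7h3iZiIh3d4y4qXeImqqZh4m/WP+Get/amni6qYd4mru4iZiIiHd3i6eah3d4mZmZmaxX34ac3KiJebu4d3iaqruqqYiId3eKl4uHiIiJmZq7q3etqrt4l3h5zLdnd5qprMy7mId3d4qHnIiaupmau7mavN7uyVaIhmnNt2Z4q7u7u7qYd3iIiYismazcqZqpiJrMyru6mIqFff7bh4nMupmqqId3iIiZiMuZvf25mId4mZmHiYmqq5jf+r26q8uXeJuneIiIiJiKyZrO/7mId4h4mYeHeJmsq/6Gaau7uYd4m5iIiHd4mZq4ms3/2piIh3mah3Zniauu92dmeJqpiImqqYiHd2iZmpiJu9/supmIipqYd3iZm6/lWHZ3iJmImZmYiIh3iJmIh2iZvuy7qpmKmpiIeJibvvZYh3eIiHeIiIiIh4mqmHeHeIis3MuqqZqaqZiImIq8+3mHd4iIiHd4iIiHityph4iIiKu7u6qqq5qqmYmXesrvu5iIiImYd3iZiZq878qYiYh4mpmZmavLiaqYmYeJ2q/7mImZmph3iJqqqZm/+5iamHiIiIdnvah5qYd3iZrMnft2eJmph3d3iIiIdo/7iJmYd3iHdljLh3mph2aJqr29/Zd5mqmHd3d3eJmHjfyZh4iIiId2erl4ipmIeJmZnM3+uYmqmIiId3eJvLqc7Zl3d4iJmHaLuHiqiIiKqZh6zN26qph4iJmHeL/+3bz9qYd3d4iZhnzIdrmHd5qYdmrLvLvLl3eJqpic/8mJrP6ph3d3Z4mnetyXuXd3iYZledubu6qoh4mrut/qiIm//Yd3d3ZmeKqrzdy5iIh5hmeJy5qpiZmIiJq+7JeIrf/7hmeHd3ZnrMu7ubuph3iHd3i7q6h4iIiru+2Yh4jf/tqHd4d4d4rNypmHqqqHeId2Z5msqIiHeKzN6piHi/+623eJmZqqqsurqYeYmph3d3d3eKuqqYh4mZrrmZme/He8mIq7zMupl2rJh4iJmId3iJqqy4m7l3d2Rsuqu7/5ZnqpiJmqq7mFStl4h4mYiId3ec3Kh4u4d2Q2zZd4z8iIiImYiIiJvJZs6YiImYiIh3dnq7qYisqIdou7l3ru2omYZnmqqZibuZ7IiJiIiIeIiIiaqYeJy7vO/JvN3tvcqZl3eImqmIiZvqiImIiHeIeIm6qph3irzv/bvtyrh63t3Myod4iHd4rcqYeIiHd3d3Z5rMupmrvN64nelol2ibzcvNyYmXd3ndmIh4iIiIeHdWiavNyqmYi5Nu+WiXd4iJmHm8y7h3nNl3iHiIiIiIiIiaqYmoeIdolXz7iId4iIiZh4m9uGisuHd4eIiIiIiZmZiHeJh4mGi6qf6YiImYiKuYiJy5iaqXd3d4h3iIiJmqmZmrzLu7zN3Iz6iJq7zN3LmIm5mZiXd3d3"/>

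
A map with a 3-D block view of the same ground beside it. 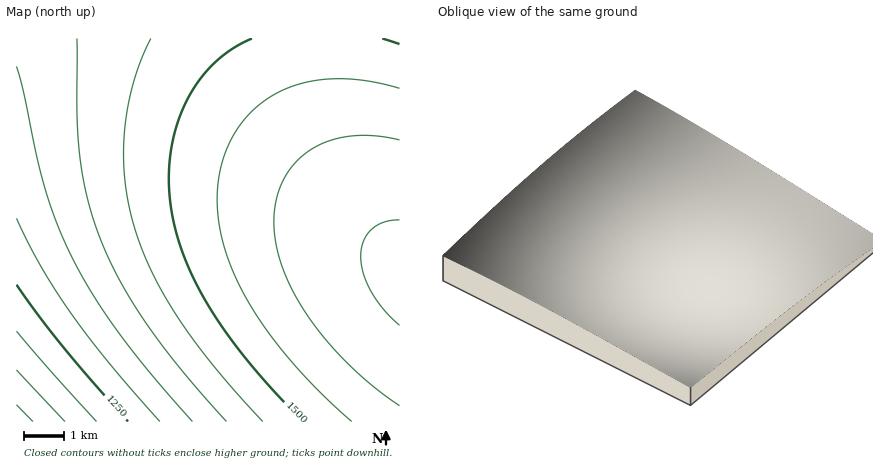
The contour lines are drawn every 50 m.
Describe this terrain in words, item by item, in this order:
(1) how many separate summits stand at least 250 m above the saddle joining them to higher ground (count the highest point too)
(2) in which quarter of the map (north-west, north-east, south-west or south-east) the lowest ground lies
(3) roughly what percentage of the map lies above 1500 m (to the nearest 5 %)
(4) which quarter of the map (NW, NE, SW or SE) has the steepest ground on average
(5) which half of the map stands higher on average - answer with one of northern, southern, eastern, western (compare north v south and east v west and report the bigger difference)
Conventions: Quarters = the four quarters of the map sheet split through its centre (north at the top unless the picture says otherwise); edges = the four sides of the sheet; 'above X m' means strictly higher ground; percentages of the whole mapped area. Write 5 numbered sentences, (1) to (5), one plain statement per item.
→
(1) 1 summit rises at least 250 m above its surroundings.
(2) The lowest point lies in the south-west quarter of the map.
(3) Ground above 1500 m makes up about 50 % of the sheet.
(4) Slopes are steepest in the south-west quarter.
(5) The eastern half stands higher on average than the western half.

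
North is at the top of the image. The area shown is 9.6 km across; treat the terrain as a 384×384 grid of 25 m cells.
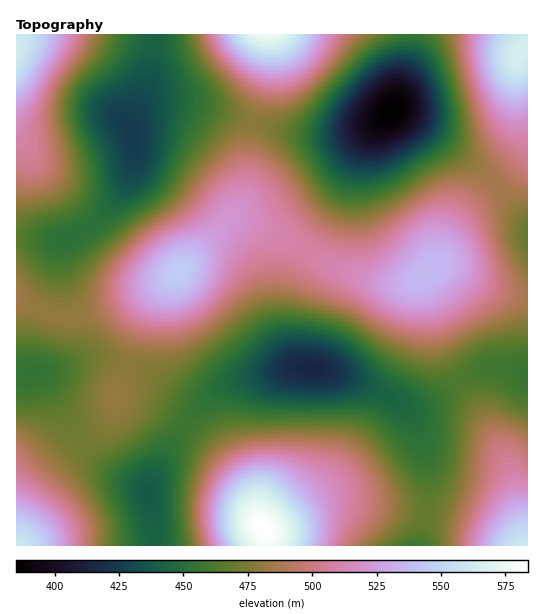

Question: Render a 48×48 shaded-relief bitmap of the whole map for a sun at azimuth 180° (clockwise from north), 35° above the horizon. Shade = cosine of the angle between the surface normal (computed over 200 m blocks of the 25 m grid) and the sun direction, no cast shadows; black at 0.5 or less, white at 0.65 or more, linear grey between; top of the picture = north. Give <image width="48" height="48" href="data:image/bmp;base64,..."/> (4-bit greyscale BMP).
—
<image width="48" height="48" href="data:image/bmp;base64,Qk32BAAAAAAAAHYAAAAoAAAAMAAAADAAAAABAAQAAAAAAIAEAAATCwAAEwsAABAAAAAAAAAAAAAAABEREQAiIiIAMzMzAERERABVVVUAZmZmAHd3dwCIiIgAmZmZAKqqqgC7u7sAzMzMAN3d3QDu7u4A////AFVWZ3eHd3d4iZqpmIiIiJqru6qYdmVVVURVVnd3d3d4iJmYiHd3eJmqqqmYdlVERENERVZmZnd4iHd3ZlVWZ4iZmYiHdlVERDMzRFVWZnd3dmVVVURFZ4iIiHd3ZlVUQzM0RFVmZ3d3ZVRERDRFZ3d3d3dmZmVVRERERVZ3iIh3ZUMiIzNFZnd2ZmZmZmZlVFRFVmeImZh3ZDIREiNFVmZmVVZmZmdmVVVVZniaqpmHZTIQASNEVVVVVVZmZnd2ZVVWZ3iaqqmHZUMQABIzRERFVWZnd3d2ZVVmZ4iaqqmXZUMhEBEiMzREVWZ3d3ZlVUVmd4iZmqmYZVQyEREiIjNEVWd3d3ZUREVmd3iImZmIdlRDIiEiIiM0Vmd3d2VURFVmd3iIiImIdlVEMyIiIiM0Vnd3d2VURFVmZ3eIiIiIh2VUQzIiIiNFZ4iId2VVVWZmZ3d3d4iJiHZlVEMzM0RWeJmZh2VVZnd3d3d3d4iZmYh3ZlVVVVZ4mqqpmHZmd4iIh3d3eIiZmZmIh3d3d4iaq7u6mYd3iJmZmId4iZmqqqqpmZmZmqqru7u7qpmIiZqqqZiJmqqru6qqqqu7u8zMzLu7u6qpmaqqqZmaq7u7u7u6u7zM3dzMzMzLu7u6qqqZmZmau8zMzLu7u8zd3d3czMzLu7u7qpmIeIiaq7zMzLu7vM3d3d3MzMy7u7u6qod2ZniJqru8y7u7vMzN3czLu7u6qqqpmXZmVmeIiZqru6qru7vMy7uqmZmqqqmYh2ZVVWZnd4iZmqqqqqqqqqmIiIiJmZmHdmVVVVVVVmd4iJmZqqqZmId2Zmd4iIh3ZlVVVVRERFVmd4iZmZmYh2ZlVWZ3d3dmZWZmZVQzMzREVniZmZiHdlVVVVZmZmZmZnd3dmVDIiIjRXiJiIh2ZURERVVVVVZmZ4iZiHZDIhEiNWeIiHdmVERERERVVVZneJqqqYdUMhESNWd4d3ZlQzMzMzREVVZniau7qphlMiIjRFZ3d3ZVQzMzMzM0RVZ3iau7qph1QzMzRFVmdmZUQzMzIiIzRVZ4mqu6qYd2VEREREVWZmVURDMyIiIzRFZ4mqqpmHd2ZVVVRERVVVVERDMiIiIjNFZ4mZmYh3ZmZmZVVERFVEREREMyIiIiNGeJmZiHdmZnd3ZlVURERERVVUQyIiIiNWiZmYh3ZlVnd3dmVVVVVVVmZlVDMiIjRXiamYh2ZVVnd3d2ZlVVZnd3d2ZVQzI0VomaqZh3ZmZneId3ZmZneJmZmIh2ZURVZ4mqqqmHd3eIiId3dmd4mqu6qqmYd2ZneJmqurqYiJmZmIh3d3iaq8zMu7uqmIiIiZqru7qqqqqqmIiIiJqrzN3MzMy7qqmZmZqru7u7u7u6mYiImavN3d3d3d3My7uqmZqru6q7vLu6mYiImrzd7t3czd3d3cu6mZmZqpqru7uqmYiJms3e7t3MzMzd7dy6mZiIiImaqqqpmIiImrzd3cy7u7zd3dy6mId3d3iZqqmZmIiImrzN3Mu6qrvN3dy6mHdmZw=="/>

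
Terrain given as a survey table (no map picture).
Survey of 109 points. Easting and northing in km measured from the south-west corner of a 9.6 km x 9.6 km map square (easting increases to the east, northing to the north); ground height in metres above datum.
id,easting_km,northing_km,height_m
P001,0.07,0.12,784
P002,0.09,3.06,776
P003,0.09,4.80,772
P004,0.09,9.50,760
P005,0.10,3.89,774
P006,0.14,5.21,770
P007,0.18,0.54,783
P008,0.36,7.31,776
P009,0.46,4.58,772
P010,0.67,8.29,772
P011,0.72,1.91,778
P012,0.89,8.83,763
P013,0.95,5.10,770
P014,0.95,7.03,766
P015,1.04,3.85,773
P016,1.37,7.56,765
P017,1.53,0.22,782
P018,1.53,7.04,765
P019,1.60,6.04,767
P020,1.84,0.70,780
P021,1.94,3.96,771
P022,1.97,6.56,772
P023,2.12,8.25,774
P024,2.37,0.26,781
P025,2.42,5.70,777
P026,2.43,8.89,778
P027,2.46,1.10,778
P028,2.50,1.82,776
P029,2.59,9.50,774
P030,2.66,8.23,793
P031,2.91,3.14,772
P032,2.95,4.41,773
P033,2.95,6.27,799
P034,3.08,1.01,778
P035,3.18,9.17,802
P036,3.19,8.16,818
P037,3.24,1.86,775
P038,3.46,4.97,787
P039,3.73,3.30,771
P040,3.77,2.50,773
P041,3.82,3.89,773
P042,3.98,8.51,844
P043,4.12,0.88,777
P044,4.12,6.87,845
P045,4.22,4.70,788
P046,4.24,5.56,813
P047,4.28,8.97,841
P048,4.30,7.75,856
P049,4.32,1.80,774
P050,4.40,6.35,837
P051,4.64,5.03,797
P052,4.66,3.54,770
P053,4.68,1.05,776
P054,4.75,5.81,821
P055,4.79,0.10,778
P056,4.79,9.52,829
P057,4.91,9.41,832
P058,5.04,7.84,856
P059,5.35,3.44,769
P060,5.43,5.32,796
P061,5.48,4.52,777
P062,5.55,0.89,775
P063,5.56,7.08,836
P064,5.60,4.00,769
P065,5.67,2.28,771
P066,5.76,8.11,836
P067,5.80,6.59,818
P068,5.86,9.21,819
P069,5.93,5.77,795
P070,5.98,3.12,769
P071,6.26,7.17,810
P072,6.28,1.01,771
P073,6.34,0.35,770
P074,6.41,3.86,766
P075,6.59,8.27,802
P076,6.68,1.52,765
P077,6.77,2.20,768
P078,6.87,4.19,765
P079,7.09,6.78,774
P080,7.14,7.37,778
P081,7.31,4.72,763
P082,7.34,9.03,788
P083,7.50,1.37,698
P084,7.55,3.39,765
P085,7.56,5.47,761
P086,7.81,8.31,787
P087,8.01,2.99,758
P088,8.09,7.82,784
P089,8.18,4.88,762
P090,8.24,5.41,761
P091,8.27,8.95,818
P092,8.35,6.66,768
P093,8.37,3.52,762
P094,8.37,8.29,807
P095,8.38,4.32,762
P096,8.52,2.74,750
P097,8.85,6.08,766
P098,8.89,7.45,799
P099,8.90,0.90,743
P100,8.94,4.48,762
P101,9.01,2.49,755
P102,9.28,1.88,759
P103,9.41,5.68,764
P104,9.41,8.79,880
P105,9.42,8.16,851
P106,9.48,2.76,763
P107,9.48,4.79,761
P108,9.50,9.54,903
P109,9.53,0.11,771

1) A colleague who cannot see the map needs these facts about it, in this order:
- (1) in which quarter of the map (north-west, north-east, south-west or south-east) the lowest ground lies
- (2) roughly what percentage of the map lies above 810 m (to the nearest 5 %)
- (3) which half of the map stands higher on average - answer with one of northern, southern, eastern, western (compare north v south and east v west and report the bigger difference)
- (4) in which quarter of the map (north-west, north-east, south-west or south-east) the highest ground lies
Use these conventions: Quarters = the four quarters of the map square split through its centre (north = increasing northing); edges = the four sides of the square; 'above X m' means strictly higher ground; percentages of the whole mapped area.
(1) The lowest point lies in the south-east quarter of the map.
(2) Roughly 15 % of the ground is higher than 810 m.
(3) On average the northern half of the map is the higher ground.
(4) Look to the north-east quarter for the highest ground.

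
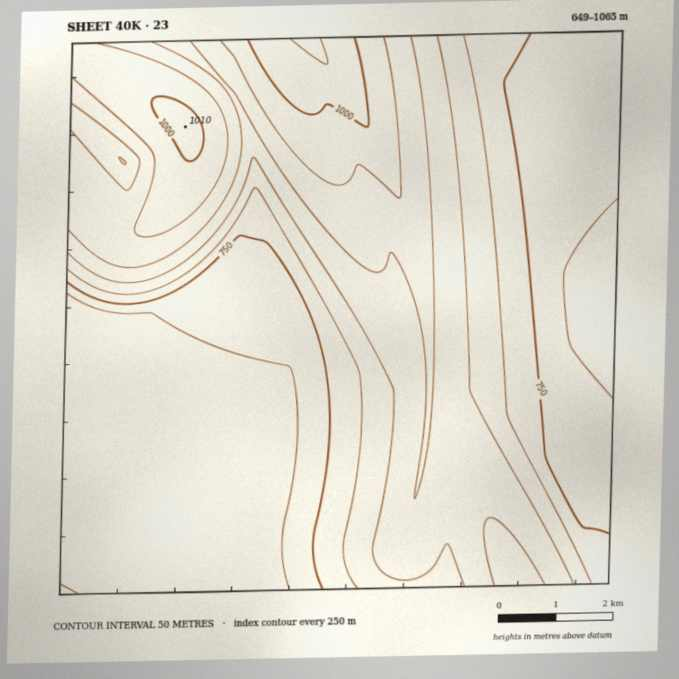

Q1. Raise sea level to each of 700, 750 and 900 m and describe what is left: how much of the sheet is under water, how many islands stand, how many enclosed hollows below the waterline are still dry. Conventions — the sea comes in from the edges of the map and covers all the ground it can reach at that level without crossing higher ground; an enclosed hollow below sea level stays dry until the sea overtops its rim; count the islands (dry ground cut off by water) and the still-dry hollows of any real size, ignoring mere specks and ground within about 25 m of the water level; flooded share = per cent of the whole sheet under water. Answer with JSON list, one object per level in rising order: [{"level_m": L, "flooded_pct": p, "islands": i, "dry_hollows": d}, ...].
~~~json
[{"level_m": 700, "flooded_pct": 22, "islands": 0, "dry_hollows": 0}, {"level_m": 750, "flooded_pct": 40, "islands": 0, "dry_hollows": 0}, {"level_m": 900, "flooded_pct": 77, "islands": 0, "dry_hollows": 0}]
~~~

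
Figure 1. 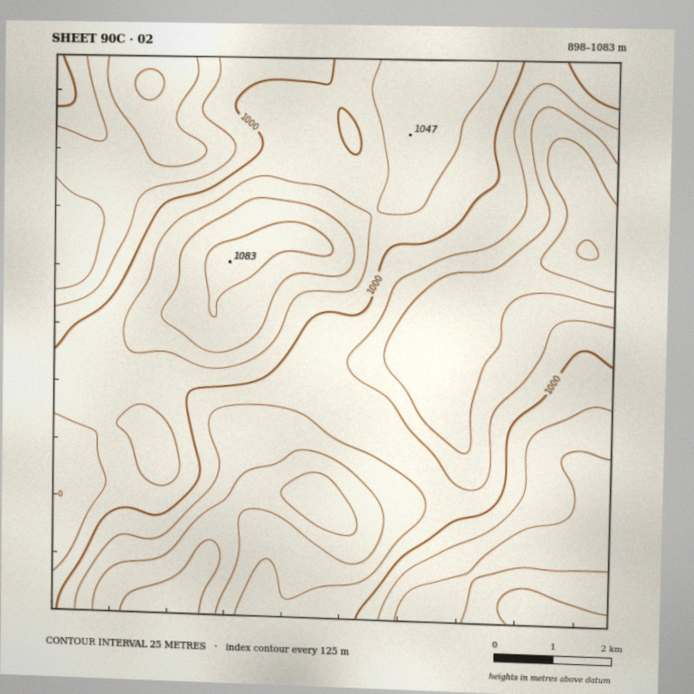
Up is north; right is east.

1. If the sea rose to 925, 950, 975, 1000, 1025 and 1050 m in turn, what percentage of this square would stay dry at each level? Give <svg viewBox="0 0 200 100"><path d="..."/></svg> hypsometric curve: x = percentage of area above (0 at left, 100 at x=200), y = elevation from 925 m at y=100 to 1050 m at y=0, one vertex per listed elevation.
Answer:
<svg viewBox="0 0 200 100"><path d="M191 100l-29-20-36-20-36-20-41-20-31-20"/></svg>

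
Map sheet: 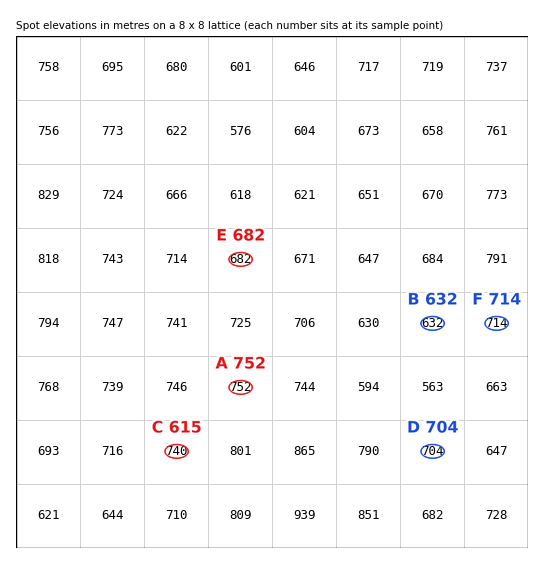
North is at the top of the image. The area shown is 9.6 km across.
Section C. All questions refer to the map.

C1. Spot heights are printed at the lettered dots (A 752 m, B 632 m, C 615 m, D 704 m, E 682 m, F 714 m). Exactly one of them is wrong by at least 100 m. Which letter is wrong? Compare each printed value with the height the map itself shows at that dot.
C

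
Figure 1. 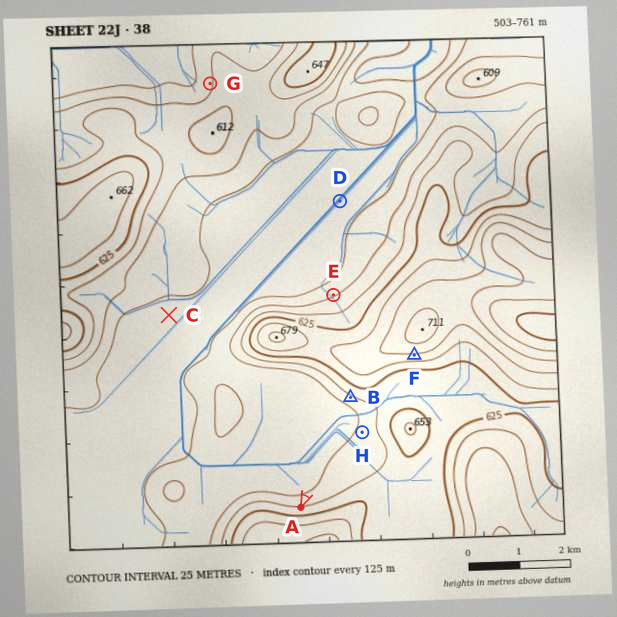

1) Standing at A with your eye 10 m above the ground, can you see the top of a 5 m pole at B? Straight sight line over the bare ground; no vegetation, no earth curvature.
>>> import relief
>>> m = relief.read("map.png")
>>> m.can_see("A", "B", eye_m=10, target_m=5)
True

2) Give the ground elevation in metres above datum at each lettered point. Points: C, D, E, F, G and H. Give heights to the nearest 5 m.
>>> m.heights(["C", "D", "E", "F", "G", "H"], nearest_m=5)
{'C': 550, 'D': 550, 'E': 570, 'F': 670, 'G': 570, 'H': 585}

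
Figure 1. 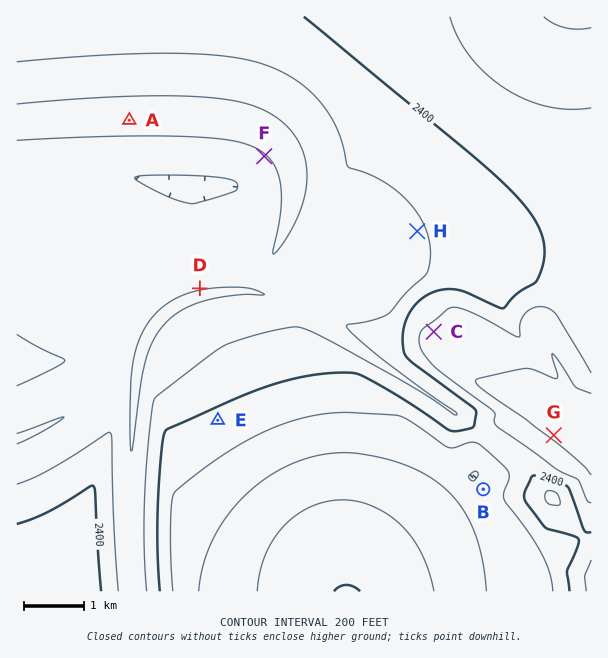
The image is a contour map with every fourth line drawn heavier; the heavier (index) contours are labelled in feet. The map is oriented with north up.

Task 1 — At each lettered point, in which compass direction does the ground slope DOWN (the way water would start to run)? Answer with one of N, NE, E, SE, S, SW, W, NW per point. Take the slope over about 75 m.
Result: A S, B NW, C SE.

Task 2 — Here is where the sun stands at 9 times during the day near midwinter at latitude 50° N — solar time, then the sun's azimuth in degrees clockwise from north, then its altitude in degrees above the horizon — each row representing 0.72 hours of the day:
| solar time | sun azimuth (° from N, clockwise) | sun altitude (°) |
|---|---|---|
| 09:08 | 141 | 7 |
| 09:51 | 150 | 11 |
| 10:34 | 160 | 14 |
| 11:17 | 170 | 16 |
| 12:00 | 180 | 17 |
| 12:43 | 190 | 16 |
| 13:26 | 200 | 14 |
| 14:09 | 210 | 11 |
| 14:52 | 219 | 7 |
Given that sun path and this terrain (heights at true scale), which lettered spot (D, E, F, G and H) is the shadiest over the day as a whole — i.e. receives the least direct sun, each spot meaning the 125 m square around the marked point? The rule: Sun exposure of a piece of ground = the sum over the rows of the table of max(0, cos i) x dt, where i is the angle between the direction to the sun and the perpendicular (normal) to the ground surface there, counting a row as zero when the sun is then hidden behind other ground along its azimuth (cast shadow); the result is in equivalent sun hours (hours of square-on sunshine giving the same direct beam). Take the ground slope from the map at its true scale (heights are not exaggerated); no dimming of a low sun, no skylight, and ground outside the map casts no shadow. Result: D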